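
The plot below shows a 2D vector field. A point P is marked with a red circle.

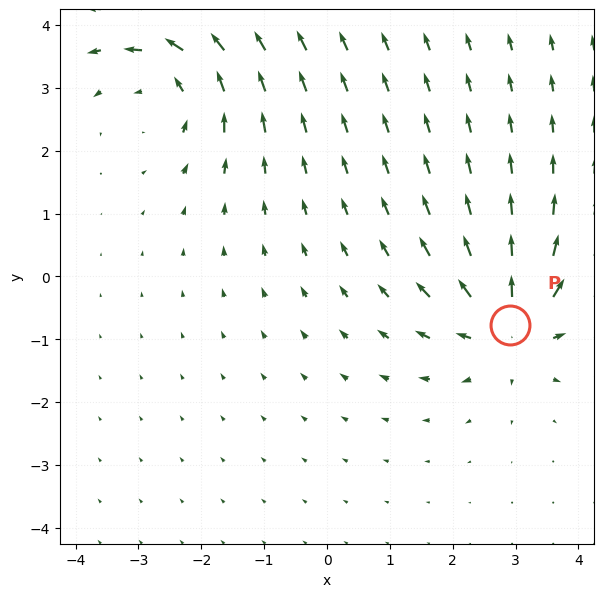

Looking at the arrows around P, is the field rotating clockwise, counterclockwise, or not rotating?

Near P at (2.9, -0.8) the arrows show no circulation. The curl there is ≈0.

not rotating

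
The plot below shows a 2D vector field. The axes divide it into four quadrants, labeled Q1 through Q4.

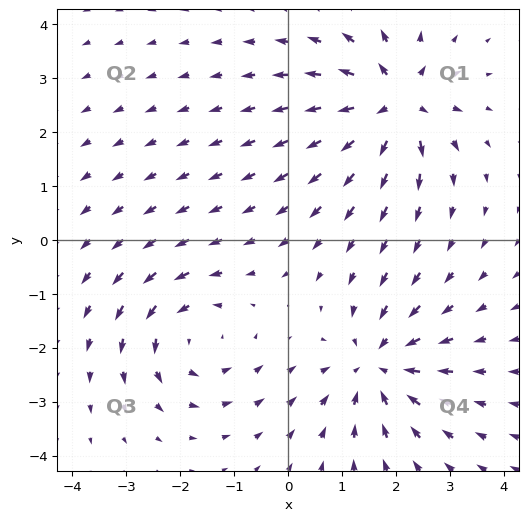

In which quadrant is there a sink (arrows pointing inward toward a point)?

Q4

The sink sits at approximately (1.7, -2.3), which lies in quadrant Q4. The divergence there is about -5, negative as expected for a sink.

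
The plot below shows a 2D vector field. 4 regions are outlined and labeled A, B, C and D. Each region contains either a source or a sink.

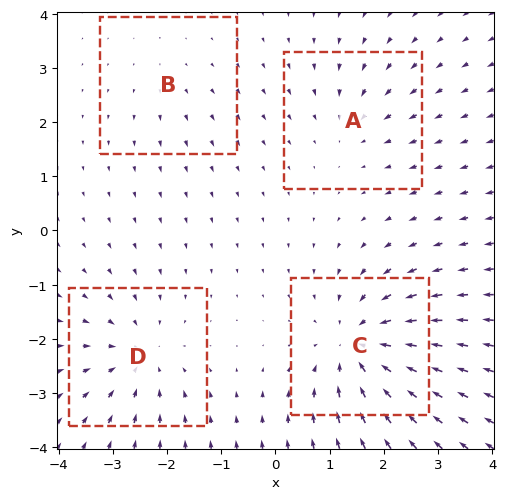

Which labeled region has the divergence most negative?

Divergence at each region's feature centre — A: about -3, B: about +2, C: about -7, D: about -5. Region C is most negative.

C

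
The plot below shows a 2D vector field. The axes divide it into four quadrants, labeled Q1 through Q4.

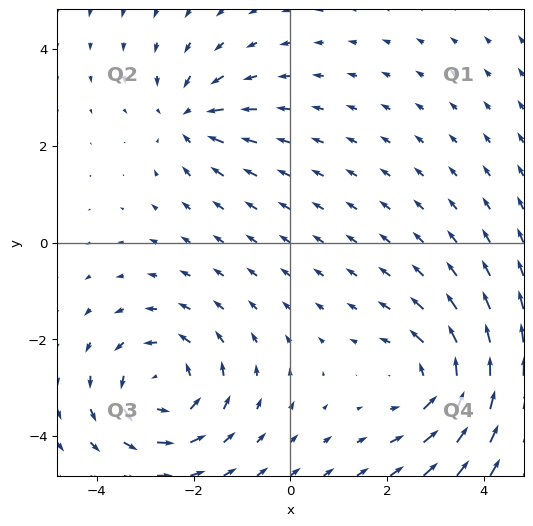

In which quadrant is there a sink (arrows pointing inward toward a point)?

Q2

The sink sits at approximately (-2.1, 2.6), which lies in quadrant Q2. The divergence there is about -3, negative as expected for a sink.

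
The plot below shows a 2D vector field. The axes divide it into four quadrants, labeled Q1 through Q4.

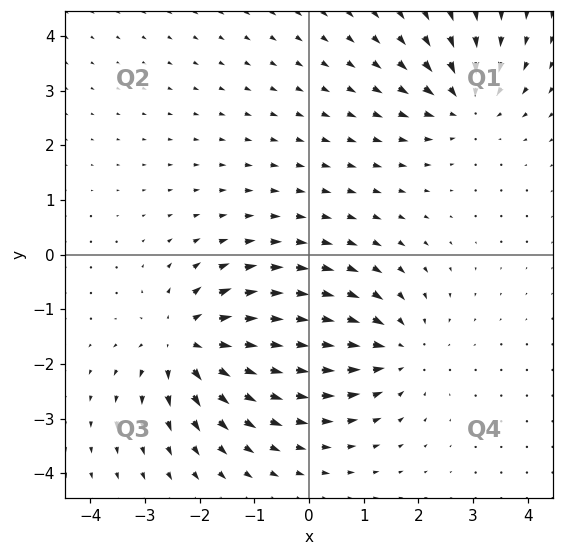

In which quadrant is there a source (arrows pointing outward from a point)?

Q3

The source sits at approximately (-2.2, -1.6), which lies in quadrant Q3. The divergence there is about +5, positive as expected for a source.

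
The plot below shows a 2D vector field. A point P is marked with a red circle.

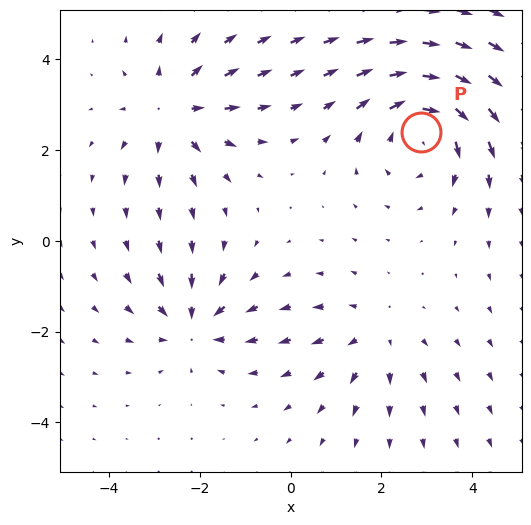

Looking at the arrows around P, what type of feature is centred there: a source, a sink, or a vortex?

vortex

At P (2.9, 2.4) the arrows circulate clockwise. Divergence ≈0, curl about -4 — near-zero divergence with nonzero curl is a vortex.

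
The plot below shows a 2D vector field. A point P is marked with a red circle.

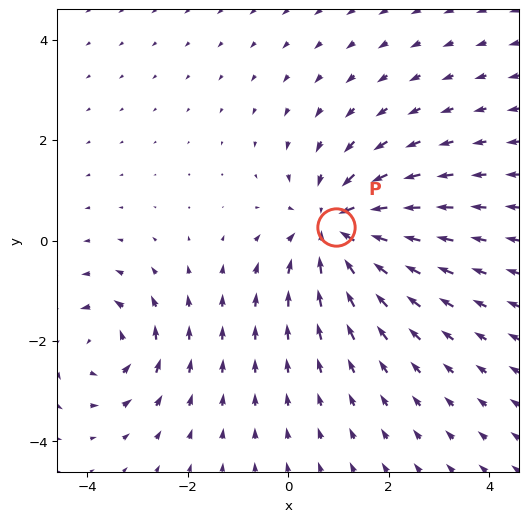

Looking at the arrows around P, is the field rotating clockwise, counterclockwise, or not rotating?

not rotating

Near P at (1.0, 0.3) the arrows show no circulation. The curl there is ≈0.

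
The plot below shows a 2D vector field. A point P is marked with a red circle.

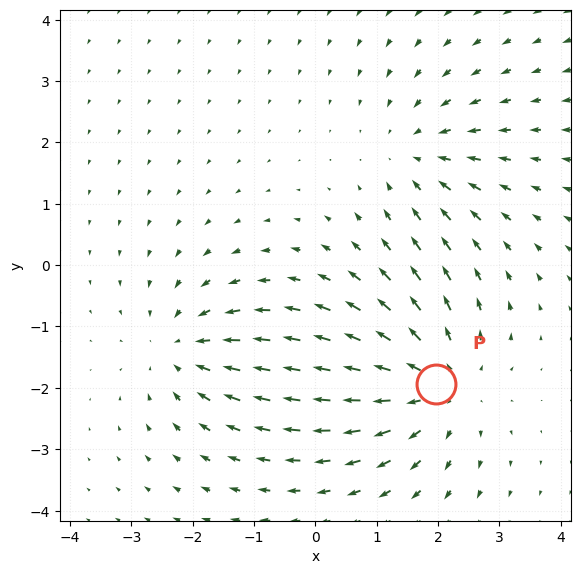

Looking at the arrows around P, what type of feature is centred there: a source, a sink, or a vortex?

At P (2.0, -1.9) the arrows spread outward. Divergence about +4, curl ≈0 — positive divergence with near-zero curl is a source.

source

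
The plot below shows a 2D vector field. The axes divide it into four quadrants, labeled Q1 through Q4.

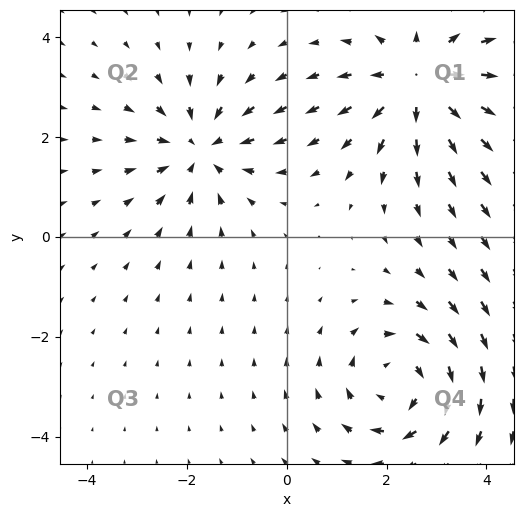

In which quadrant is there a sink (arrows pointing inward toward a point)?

The sink sits at approximately (-1.7, 1.8), which lies in quadrant Q2. The divergence there is about -4, negative as expected for a sink.

Q2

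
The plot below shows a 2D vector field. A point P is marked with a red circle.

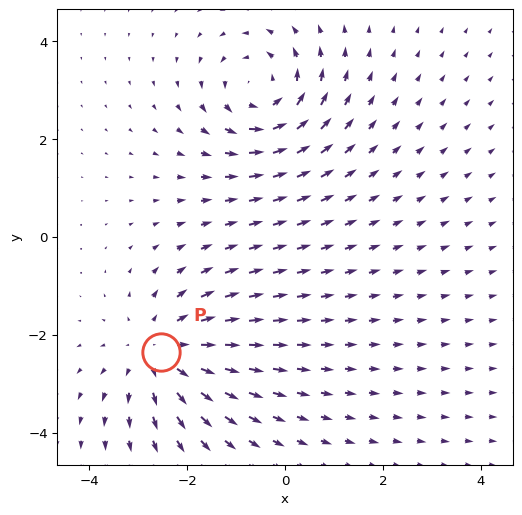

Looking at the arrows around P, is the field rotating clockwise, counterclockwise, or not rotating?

not rotating

Near P at (-2.5, -2.4) the arrows show no circulation. The curl there is ≈0.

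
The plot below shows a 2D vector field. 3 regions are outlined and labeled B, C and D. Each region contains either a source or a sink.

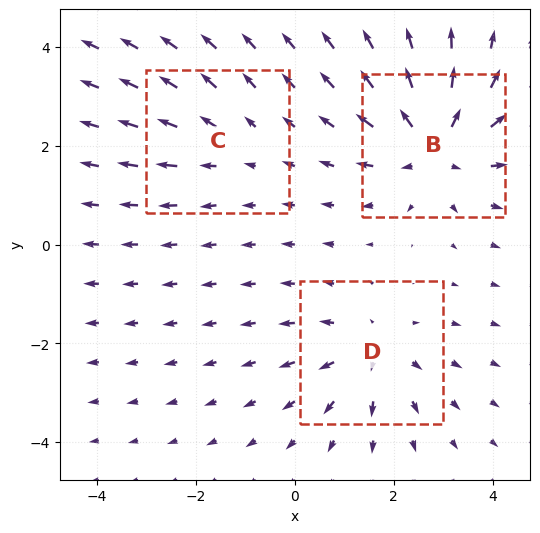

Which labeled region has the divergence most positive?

B

Divergence at each region's feature centre — B: about +4, C: about +2, D: about +3. Region B is most positive.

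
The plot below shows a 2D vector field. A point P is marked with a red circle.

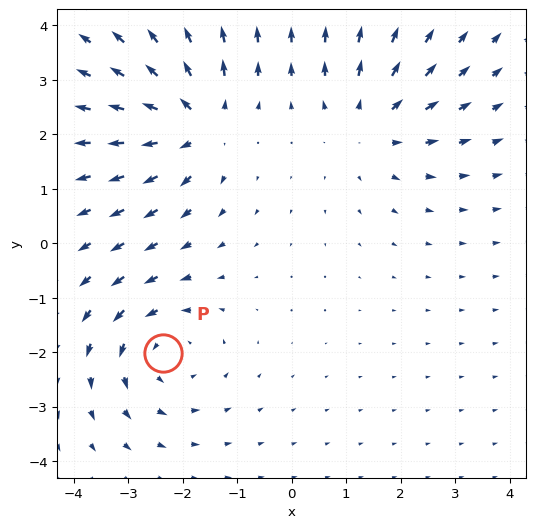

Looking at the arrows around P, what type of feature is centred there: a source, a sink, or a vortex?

At P (-2.4, -2.0) the arrows circulate counterclockwise. Divergence ≈0, curl about +4 — near-zero divergence with nonzero curl is a vortex.

vortex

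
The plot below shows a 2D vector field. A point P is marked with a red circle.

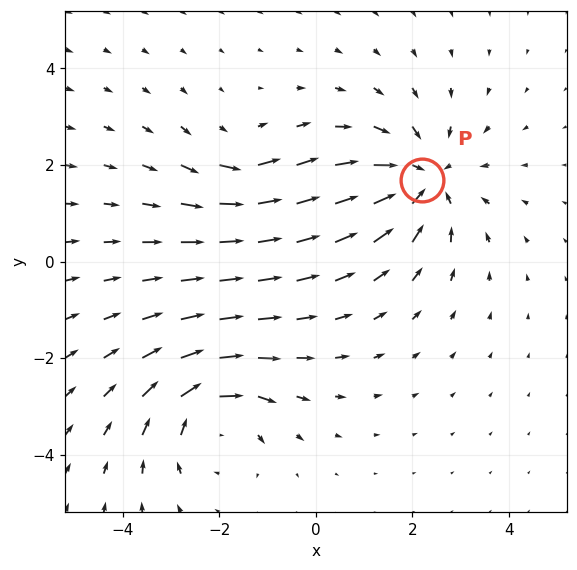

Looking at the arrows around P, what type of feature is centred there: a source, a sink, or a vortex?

At P (2.2, 1.7) the arrows converge inward. Divergence about -4, curl ≈0 — negative divergence with near-zero curl is a sink.

sink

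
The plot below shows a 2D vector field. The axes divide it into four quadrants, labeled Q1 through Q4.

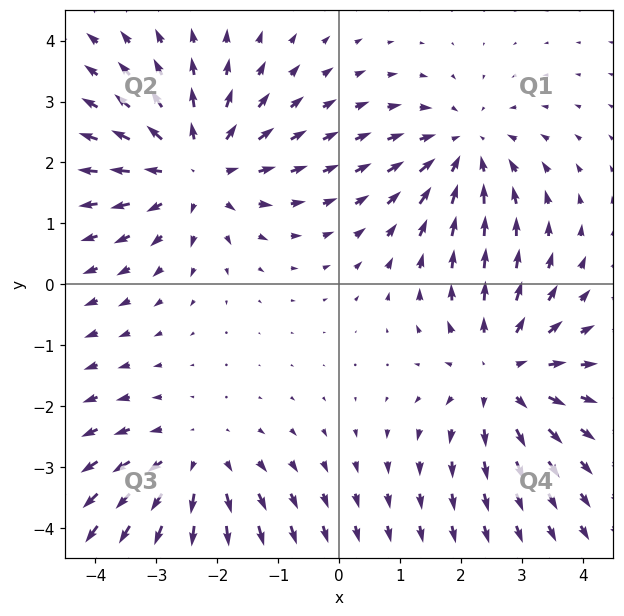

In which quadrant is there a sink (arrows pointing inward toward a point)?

Q1

The sink sits at approximately (2.0, 2.2), which lies in quadrant Q1. The divergence there is about -3, negative as expected for a sink.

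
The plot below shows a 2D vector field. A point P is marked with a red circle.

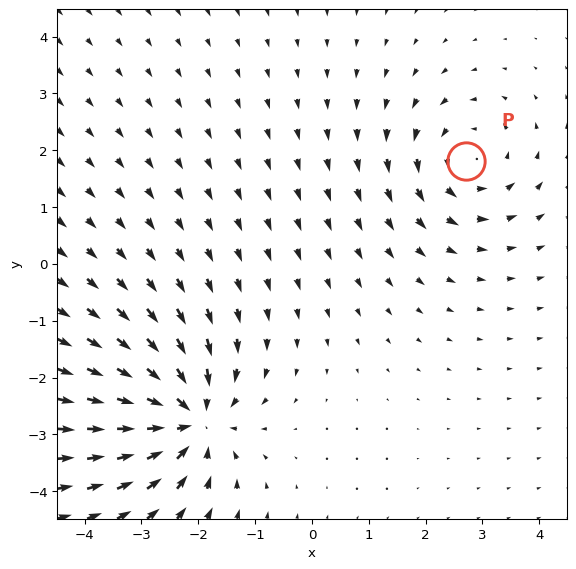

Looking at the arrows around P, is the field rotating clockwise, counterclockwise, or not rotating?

counterclockwise

Near P at (2.7, 1.8) the arrows circulate counterclockwise. The curl (z-component) there is about +3; positive curl means counterclockwise rotation.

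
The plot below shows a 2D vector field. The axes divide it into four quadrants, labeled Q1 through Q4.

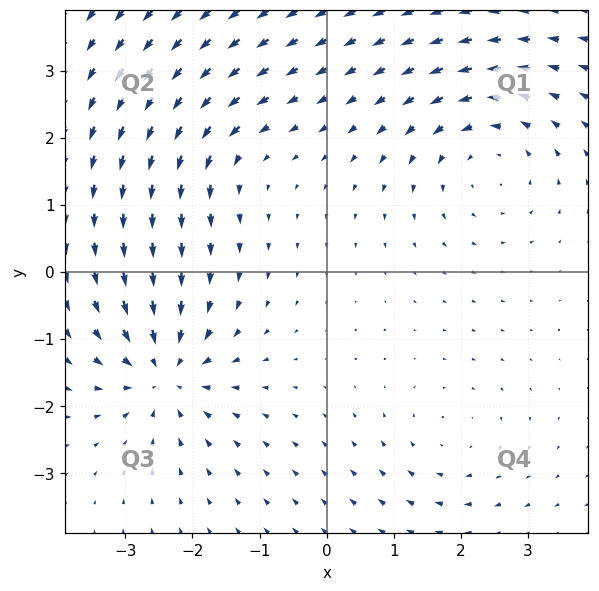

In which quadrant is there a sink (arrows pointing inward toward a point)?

Q3

The sink sits at approximately (-2.4, -1.5), which lies in quadrant Q3. The divergence there is about -6, negative as expected for a sink.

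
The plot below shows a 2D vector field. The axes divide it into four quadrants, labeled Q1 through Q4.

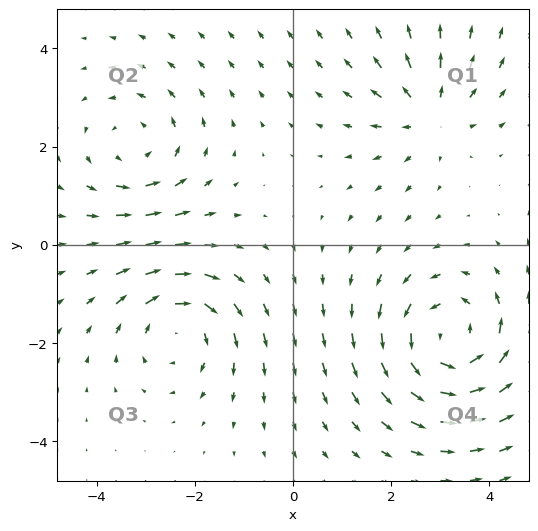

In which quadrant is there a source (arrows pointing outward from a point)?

The source sits at approximately (2.8, 2.7), which lies in quadrant Q1. The divergence there is about +3, positive as expected for a source.

Q1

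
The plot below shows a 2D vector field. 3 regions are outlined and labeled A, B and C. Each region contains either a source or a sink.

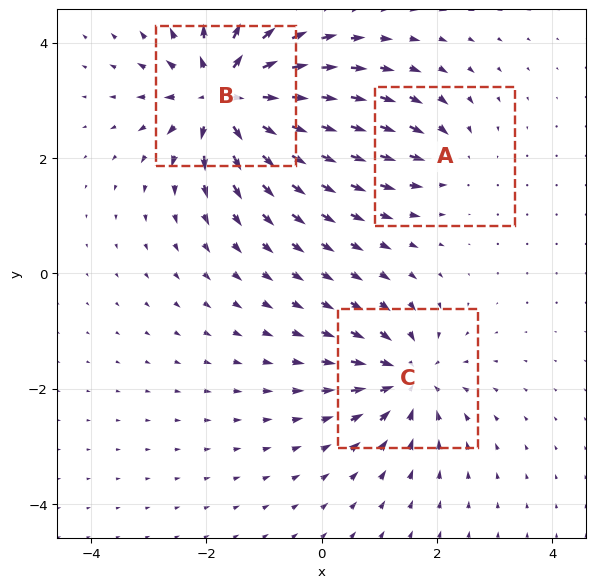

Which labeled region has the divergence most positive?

B

Divergence at each region's feature centre — A: about -2, B: about +6, C: about -4. Region B is most positive.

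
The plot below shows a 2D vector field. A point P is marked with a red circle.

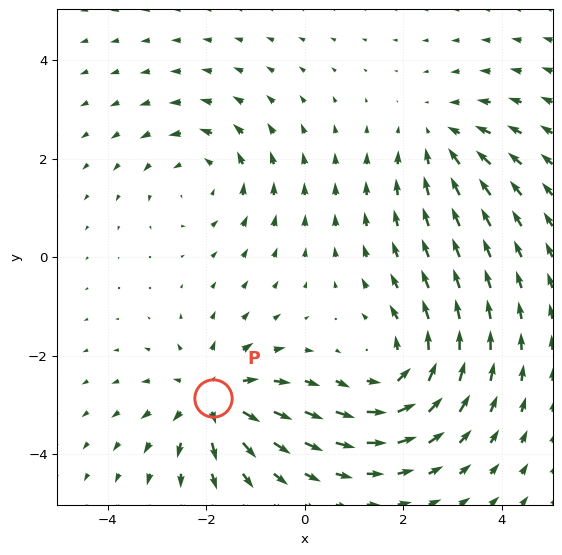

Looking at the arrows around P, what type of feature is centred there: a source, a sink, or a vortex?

source

At P (-1.9, -2.9) the arrows spread outward. Divergence about +4, curl ≈0 — positive divergence with near-zero curl is a source.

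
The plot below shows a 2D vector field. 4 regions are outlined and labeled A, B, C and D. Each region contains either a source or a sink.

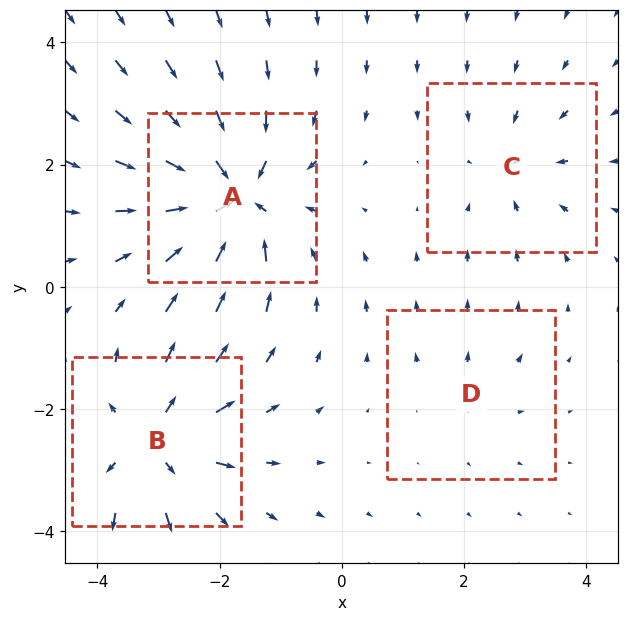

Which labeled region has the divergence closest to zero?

Divergence at each region's feature centre — A: about -8, B: about +6, C: about -3, D: about +2. Region D is closest to zero.

D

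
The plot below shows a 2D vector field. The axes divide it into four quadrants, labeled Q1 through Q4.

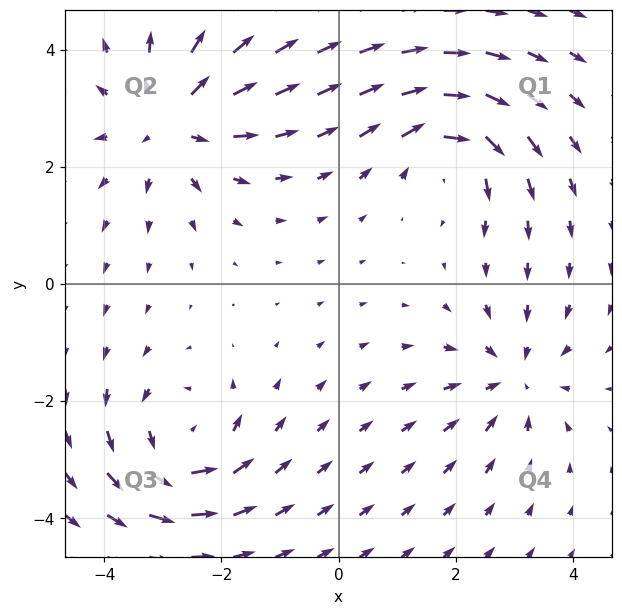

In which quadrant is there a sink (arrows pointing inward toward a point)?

Q4

The sink sits at approximately (3.0, -1.6), which lies in quadrant Q4. The divergence there is about -4, negative as expected for a sink.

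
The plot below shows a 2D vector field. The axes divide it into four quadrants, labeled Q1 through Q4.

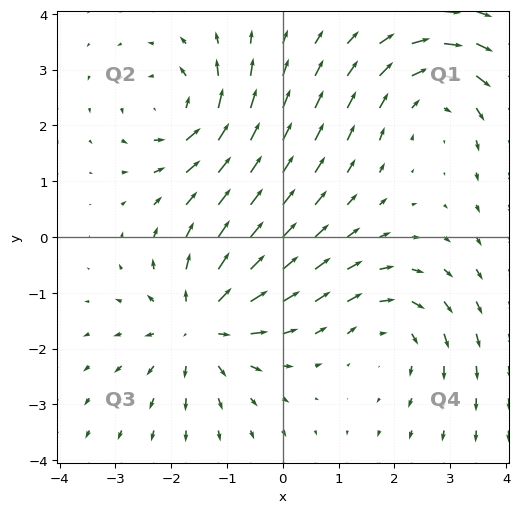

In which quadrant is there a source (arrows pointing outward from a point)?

The source sits at approximately (-1.5, -1.6), which lies in quadrant Q3. The divergence there is about +5, positive as expected for a source.

Q3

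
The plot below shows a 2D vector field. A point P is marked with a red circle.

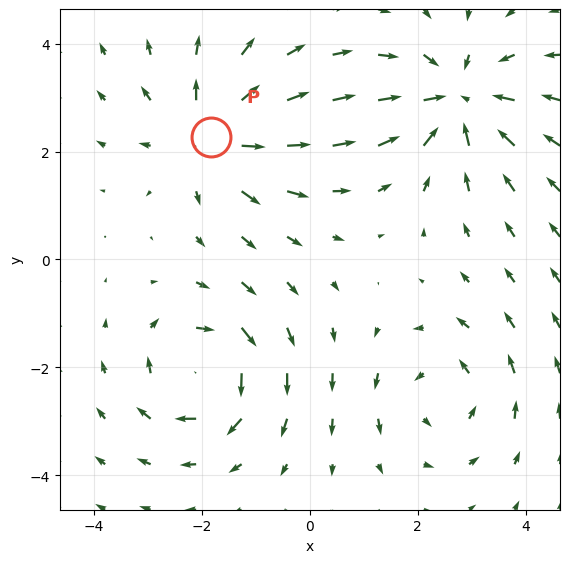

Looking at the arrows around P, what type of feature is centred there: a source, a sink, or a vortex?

At P (-1.8, 2.3) the arrows spread outward. Divergence about +4, curl ≈0 — positive divergence with near-zero curl is a source.

source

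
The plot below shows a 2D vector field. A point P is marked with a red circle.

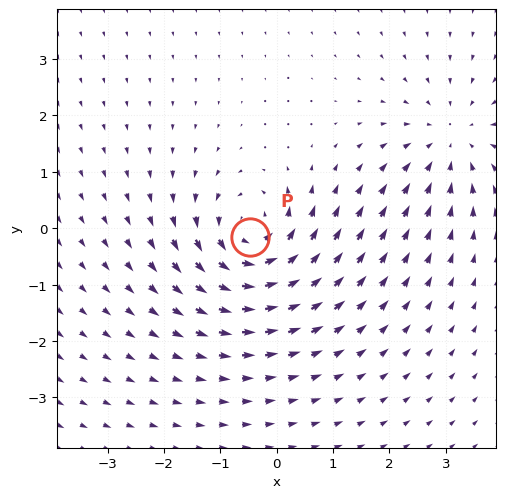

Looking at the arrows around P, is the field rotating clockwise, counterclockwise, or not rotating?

Near P at (-0.5, -0.2) the arrows circulate counterclockwise. The curl (z-component) there is about +4; positive curl means counterclockwise rotation.

counterclockwise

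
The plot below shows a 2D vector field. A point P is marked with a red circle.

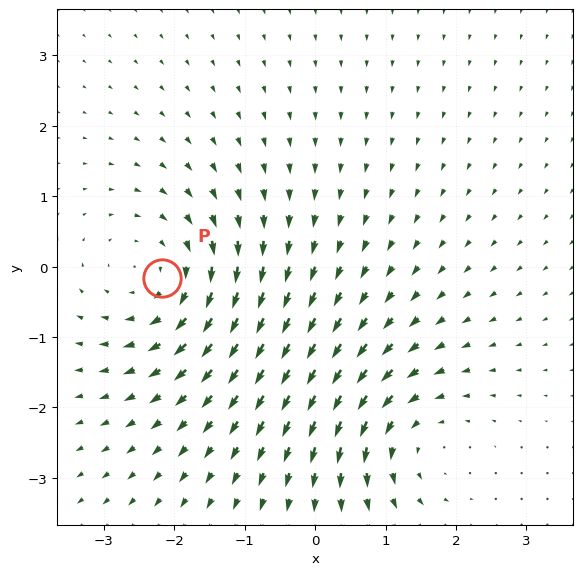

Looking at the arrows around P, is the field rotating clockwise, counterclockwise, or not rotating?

Near P at (-2.2, -0.2) the arrows circulate clockwise. The curl (z-component) there is about -3; negative curl means clockwise rotation.

clockwise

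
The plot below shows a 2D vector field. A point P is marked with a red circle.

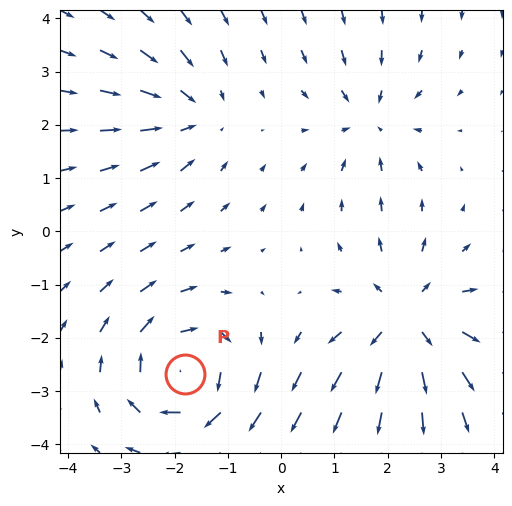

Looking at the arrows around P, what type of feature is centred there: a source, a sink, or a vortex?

At P (-1.8, -2.7) the arrows circulate clockwise. Divergence ≈0, curl about -5 — near-zero divergence with nonzero curl is a vortex.

vortex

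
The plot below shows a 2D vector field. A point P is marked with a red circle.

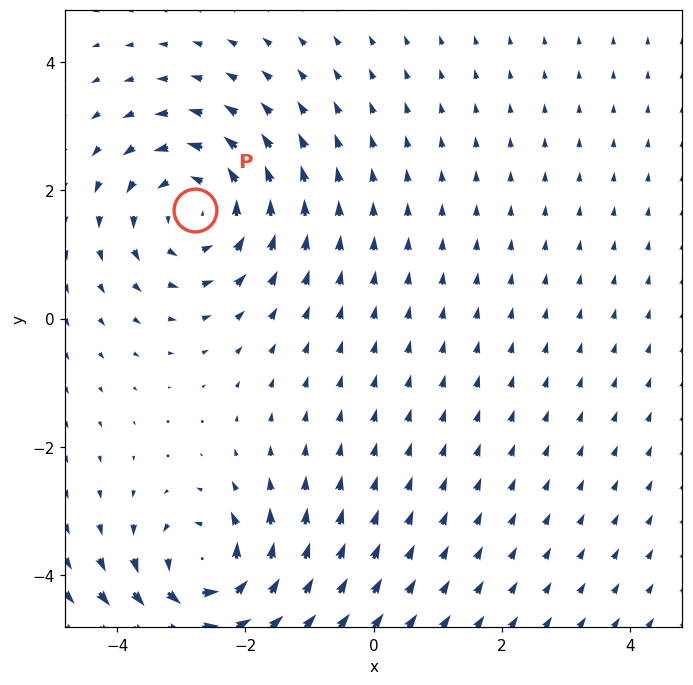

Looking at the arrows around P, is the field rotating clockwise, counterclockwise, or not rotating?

Near P at (-2.8, 1.7) the arrows circulate counterclockwise. The curl (z-component) there is about +3; positive curl means counterclockwise rotation.

counterclockwise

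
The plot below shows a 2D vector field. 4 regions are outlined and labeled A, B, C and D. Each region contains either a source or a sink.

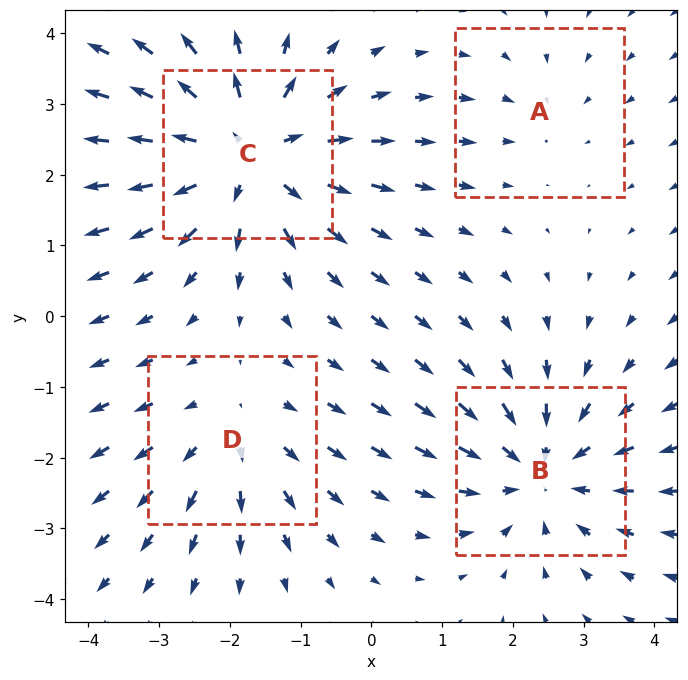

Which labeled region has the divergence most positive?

C

Divergence at each region's feature centre — A: about -2, B: about -4, C: about +6, D: about +3. Region C is most positive.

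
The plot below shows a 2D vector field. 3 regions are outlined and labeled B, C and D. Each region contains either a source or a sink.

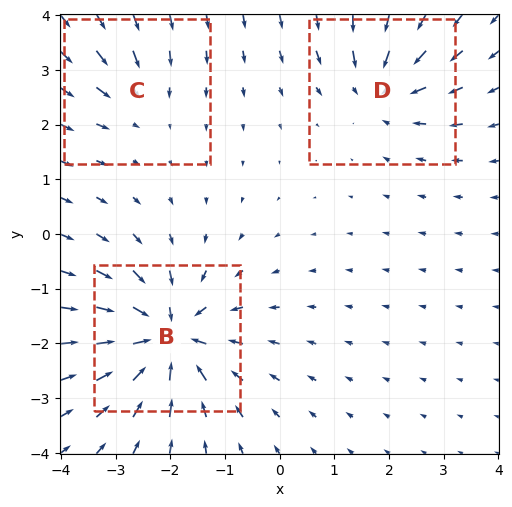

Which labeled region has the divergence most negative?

Divergence at each region's feature centre — B: about -6, C: about -2, D: about -4. Region B is most negative.

B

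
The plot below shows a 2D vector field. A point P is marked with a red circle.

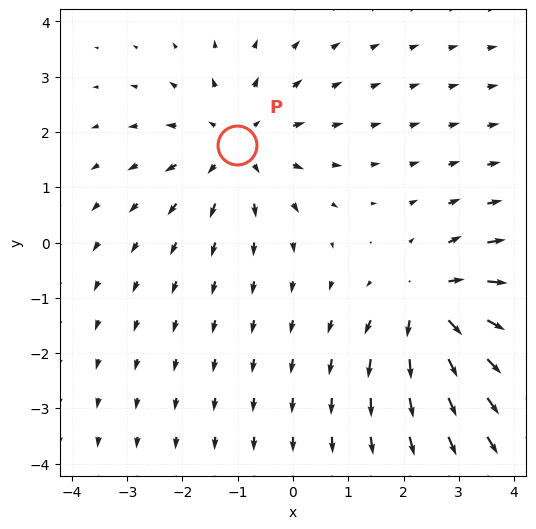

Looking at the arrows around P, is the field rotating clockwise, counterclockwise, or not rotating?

Near P at (-1.0, 1.8) the arrows show no circulation. The curl there is ≈0.

not rotating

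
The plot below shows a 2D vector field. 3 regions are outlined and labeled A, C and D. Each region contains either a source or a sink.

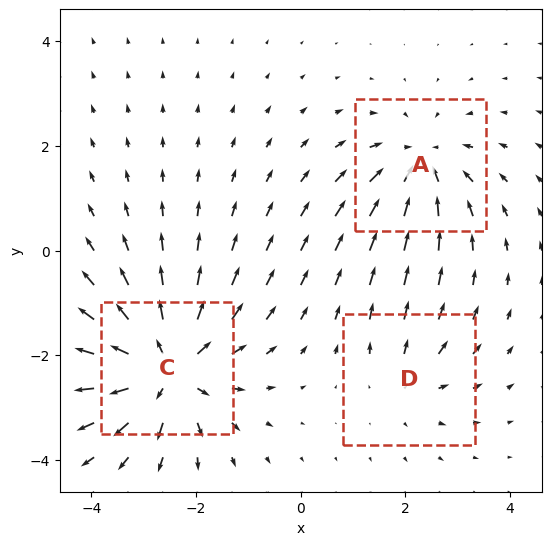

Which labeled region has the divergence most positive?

C

Divergence at each region's feature centre — A: about -4, C: about +5, D: about +2. Region C is most positive.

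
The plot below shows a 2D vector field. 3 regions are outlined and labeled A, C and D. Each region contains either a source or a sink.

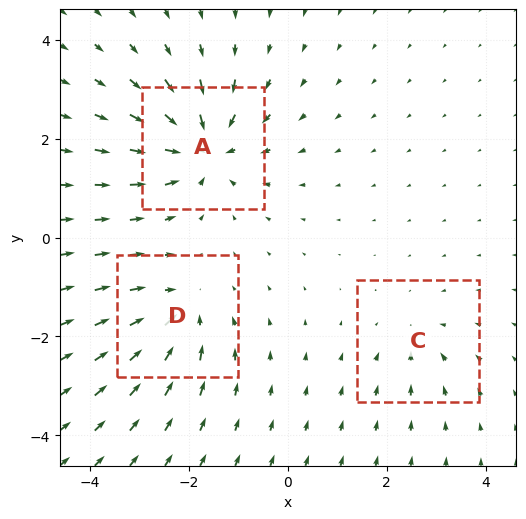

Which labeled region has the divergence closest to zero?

Divergence at each region's feature centre — A: about -5, C: about -2, D: about -4. Region C is closest to zero.

C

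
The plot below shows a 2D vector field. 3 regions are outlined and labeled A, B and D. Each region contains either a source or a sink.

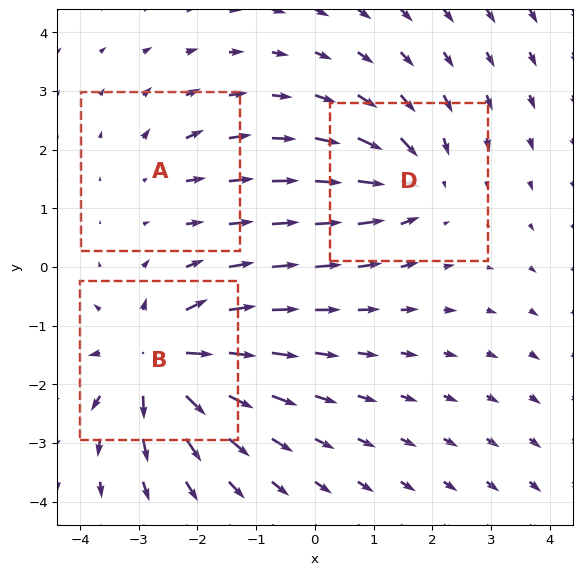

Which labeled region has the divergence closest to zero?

A

Divergence at each region's feature centre — A: about +2, B: about +6, D: about -4. Region A is closest to zero.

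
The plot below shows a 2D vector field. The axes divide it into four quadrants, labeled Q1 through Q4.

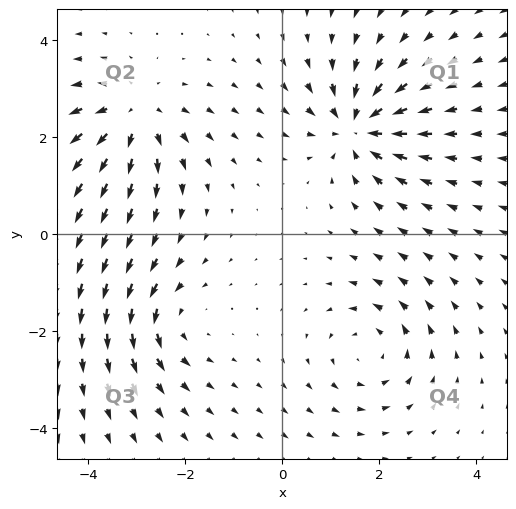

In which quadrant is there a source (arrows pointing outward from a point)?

The source sits at approximately (-3.1, 2.4), which lies in quadrant Q2. The divergence there is about +5, positive as expected for a source.

Q2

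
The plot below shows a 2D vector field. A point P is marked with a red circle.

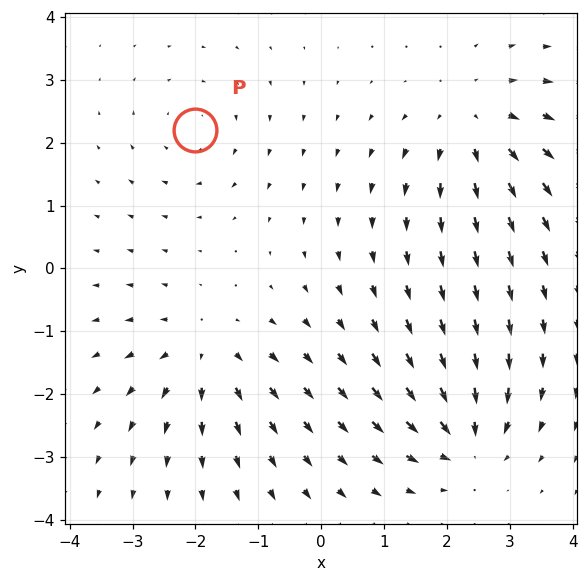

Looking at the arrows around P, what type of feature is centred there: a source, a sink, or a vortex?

vortex

At P (-2.0, 2.2) the arrows circulate clockwise. Divergence ≈0, curl about -3 — near-zero divergence with nonzero curl is a vortex.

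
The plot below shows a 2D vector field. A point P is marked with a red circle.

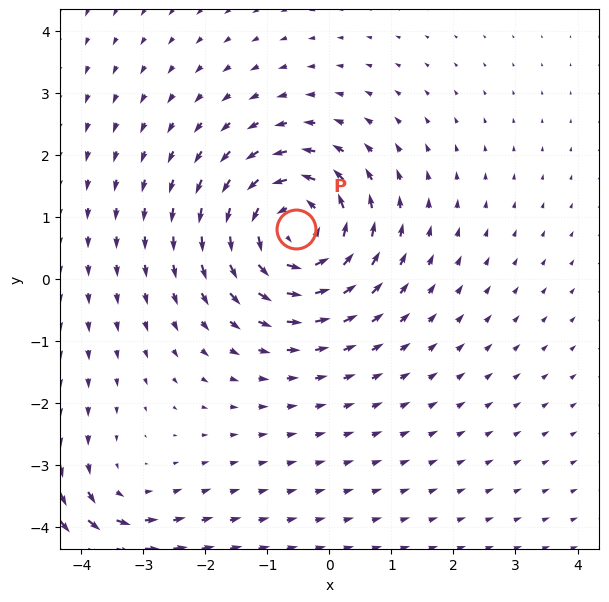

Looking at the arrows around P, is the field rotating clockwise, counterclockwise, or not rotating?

Near P at (-0.5, 0.8) the arrows circulate counterclockwise. The curl (z-component) there is about +6; positive curl means counterclockwise rotation.

counterclockwise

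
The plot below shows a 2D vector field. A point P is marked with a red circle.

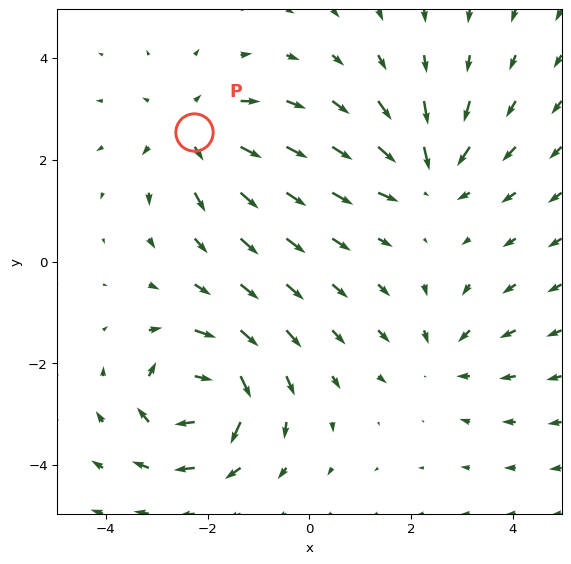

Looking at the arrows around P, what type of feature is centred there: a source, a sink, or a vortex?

source

At P (-2.3, 2.5) the arrows spread outward. Divergence about +4, curl ≈0 — positive divergence with near-zero curl is a source.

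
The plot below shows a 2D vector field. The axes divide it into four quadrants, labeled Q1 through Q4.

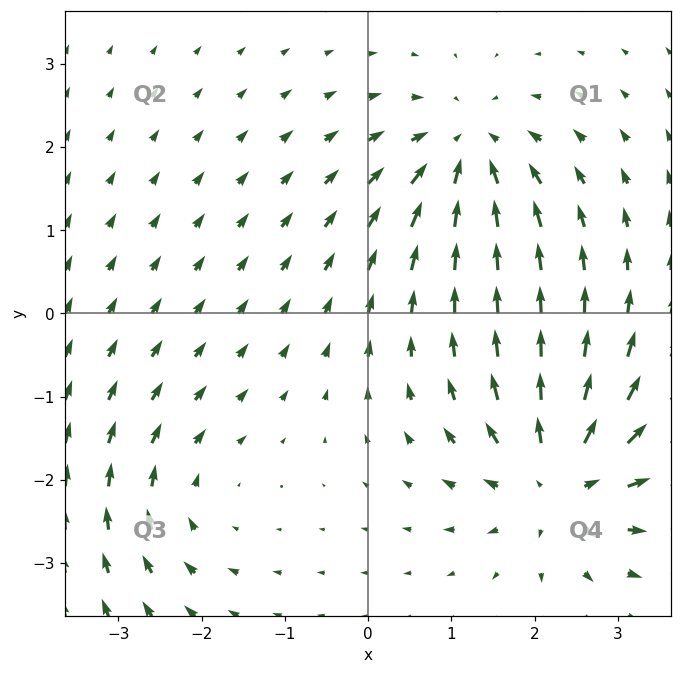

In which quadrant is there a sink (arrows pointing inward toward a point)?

Q1

The sink sits at approximately (1.2, 1.9), which lies in quadrant Q1. The divergence there is about -5, negative as expected for a sink.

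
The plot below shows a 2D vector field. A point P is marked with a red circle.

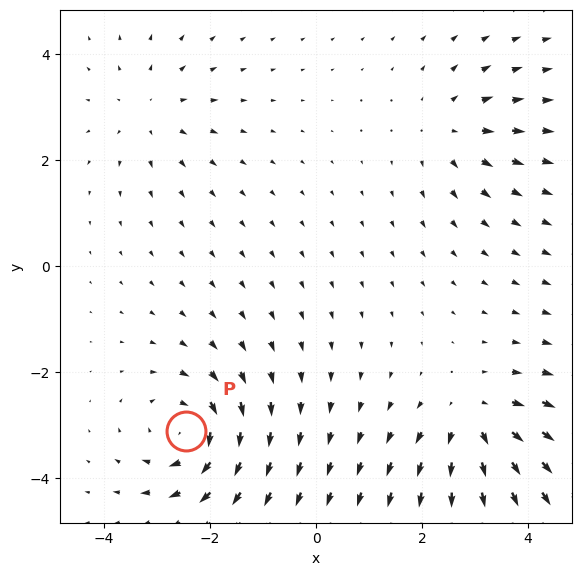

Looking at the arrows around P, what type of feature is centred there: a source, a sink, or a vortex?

At P (-2.4, -3.1) the arrows circulate clockwise. Divergence ≈0, curl about -6 — near-zero divergence with nonzero curl is a vortex.

vortex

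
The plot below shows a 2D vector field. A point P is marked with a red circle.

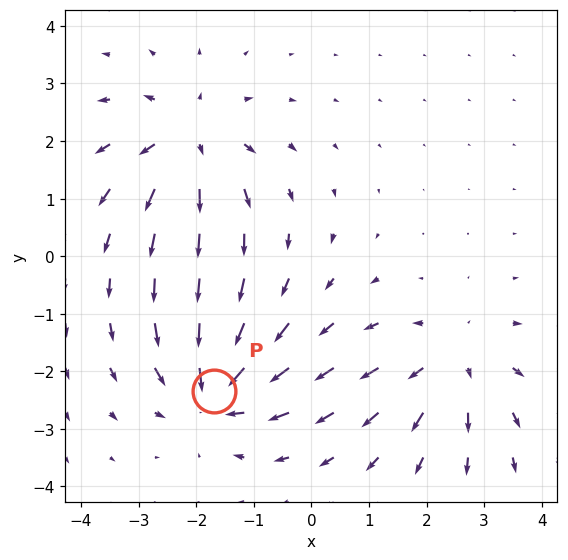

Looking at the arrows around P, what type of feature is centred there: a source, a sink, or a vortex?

At P (-1.7, -2.3) the arrows converge inward. Divergence about -5, curl ≈0 — negative divergence with near-zero curl is a sink.

sink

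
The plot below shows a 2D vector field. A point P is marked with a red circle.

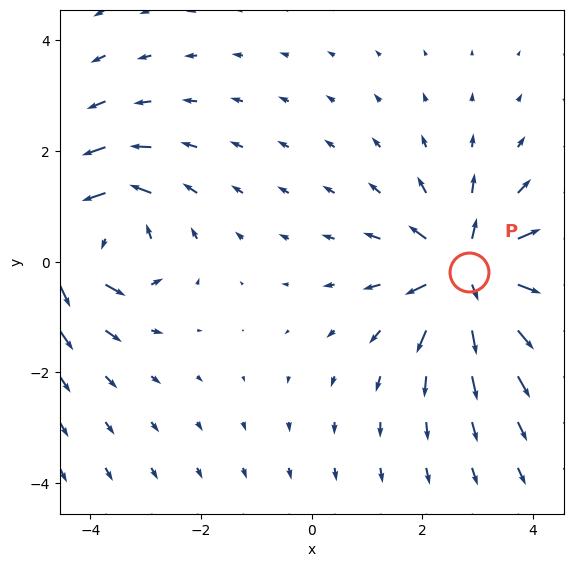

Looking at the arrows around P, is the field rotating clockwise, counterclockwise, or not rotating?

not rotating

Near P at (2.8, -0.2) the arrows show no circulation. The curl there is ≈0.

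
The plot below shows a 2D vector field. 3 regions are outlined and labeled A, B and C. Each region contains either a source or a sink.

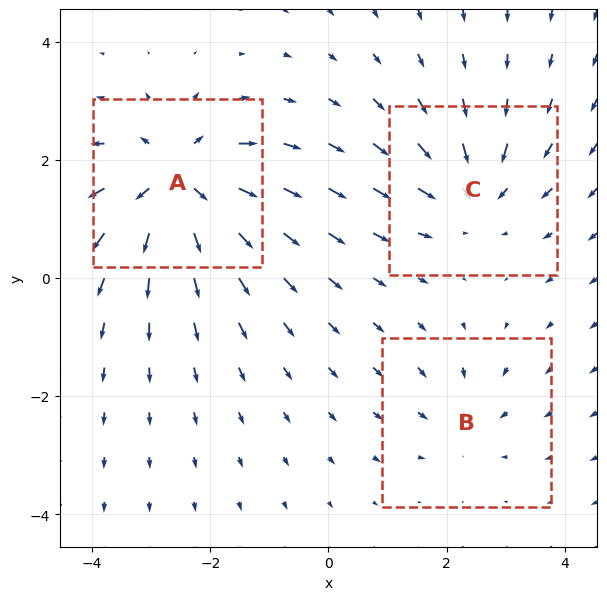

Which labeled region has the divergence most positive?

Divergence at each region's feature centre — A: about +6, B: about -2, C: about -4. Region A is most positive.

A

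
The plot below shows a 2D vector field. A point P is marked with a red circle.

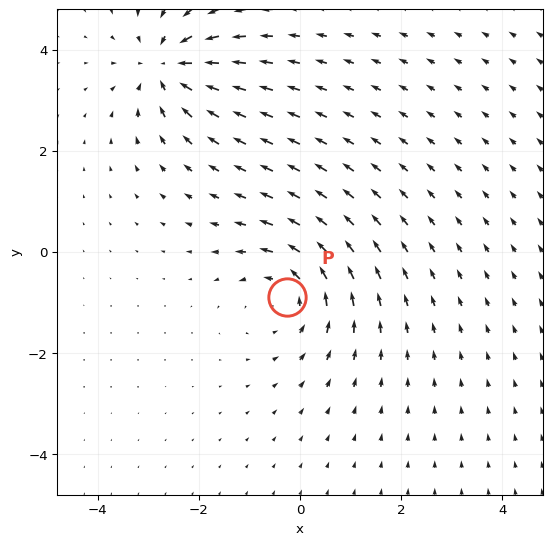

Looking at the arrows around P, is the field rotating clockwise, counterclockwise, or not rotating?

counterclockwise

Near P at (-0.2, -0.9) the arrows circulate counterclockwise. The curl (z-component) there is about +3; positive curl means counterclockwise rotation.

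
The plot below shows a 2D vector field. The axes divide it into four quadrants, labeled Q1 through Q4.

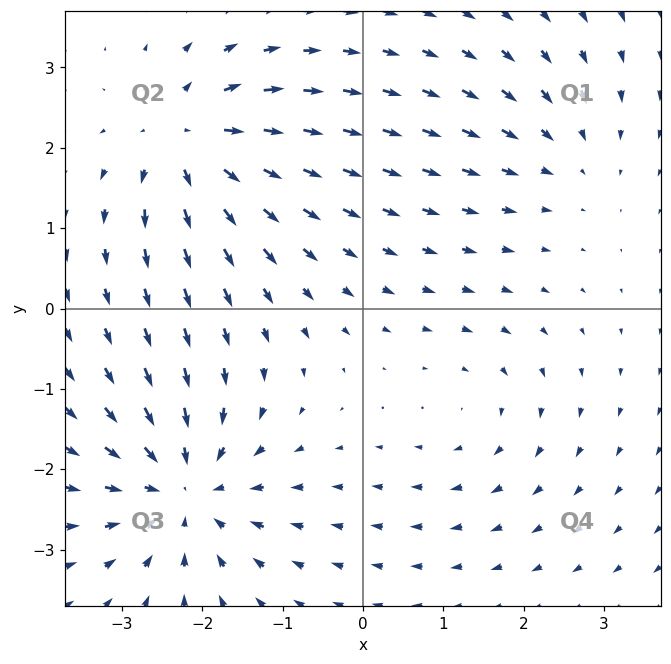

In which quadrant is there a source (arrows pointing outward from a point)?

The source sits at approximately (-2.2, 2.1), which lies in quadrant Q2. The divergence there is about +6, positive as expected for a source.

Q2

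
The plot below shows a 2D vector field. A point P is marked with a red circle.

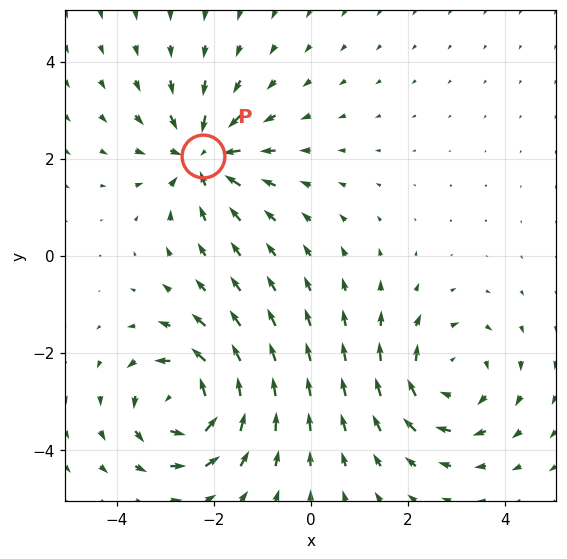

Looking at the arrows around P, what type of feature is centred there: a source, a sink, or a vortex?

sink

At P (-2.2, 2.0) the arrows converge inward. Divergence about -5, curl ≈0 — negative divergence with near-zero curl is a sink.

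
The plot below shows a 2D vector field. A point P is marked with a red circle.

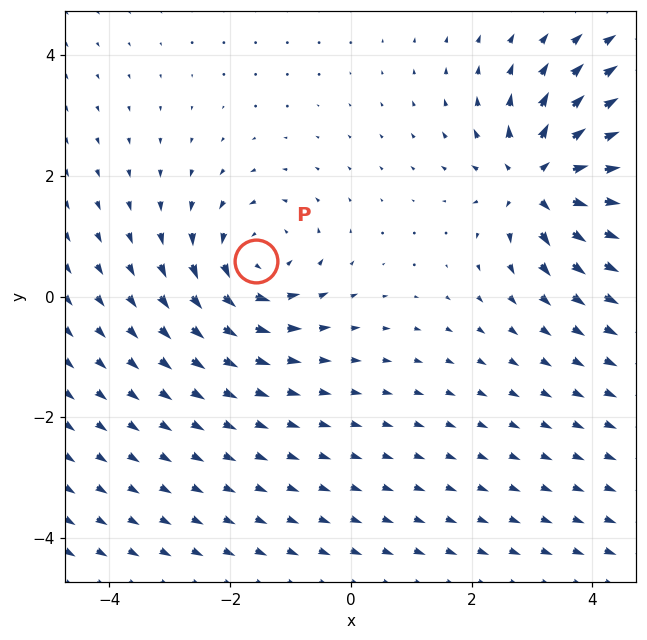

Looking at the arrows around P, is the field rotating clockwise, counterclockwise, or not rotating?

Near P at (-1.6, 0.6) the arrows circulate counterclockwise. The curl (z-component) there is about +3; positive curl means counterclockwise rotation.

counterclockwise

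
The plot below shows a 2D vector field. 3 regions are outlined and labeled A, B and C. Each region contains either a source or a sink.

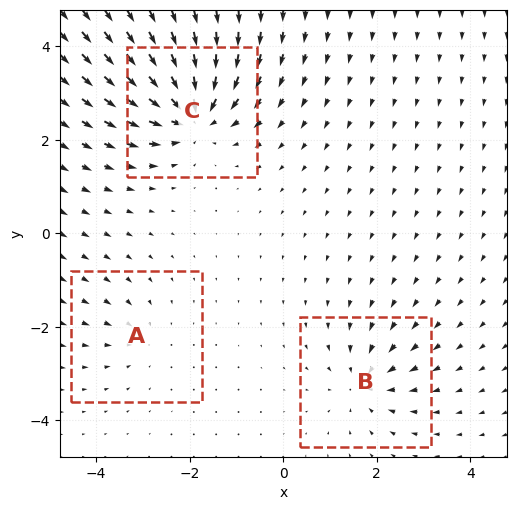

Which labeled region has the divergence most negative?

C

Divergence at each region's feature centre — A: about -2, B: about -4, C: about -6. Region C is most negative.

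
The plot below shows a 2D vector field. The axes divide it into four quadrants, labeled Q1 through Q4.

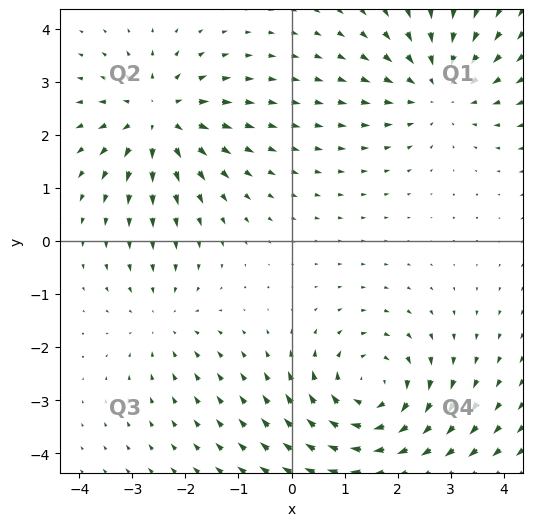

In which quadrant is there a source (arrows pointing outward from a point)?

Q2

The source sits at approximately (-2.5, 2.3), which lies in quadrant Q2. The divergence there is about +4, positive as expected for a source.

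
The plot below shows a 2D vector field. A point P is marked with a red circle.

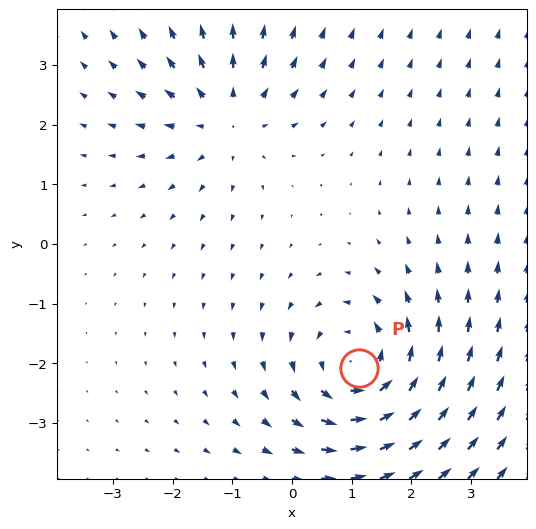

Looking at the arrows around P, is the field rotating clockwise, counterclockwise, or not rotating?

Near P at (1.1, -2.1) the arrows circulate counterclockwise. The curl (z-component) there is about +5; positive curl means counterclockwise rotation.

counterclockwise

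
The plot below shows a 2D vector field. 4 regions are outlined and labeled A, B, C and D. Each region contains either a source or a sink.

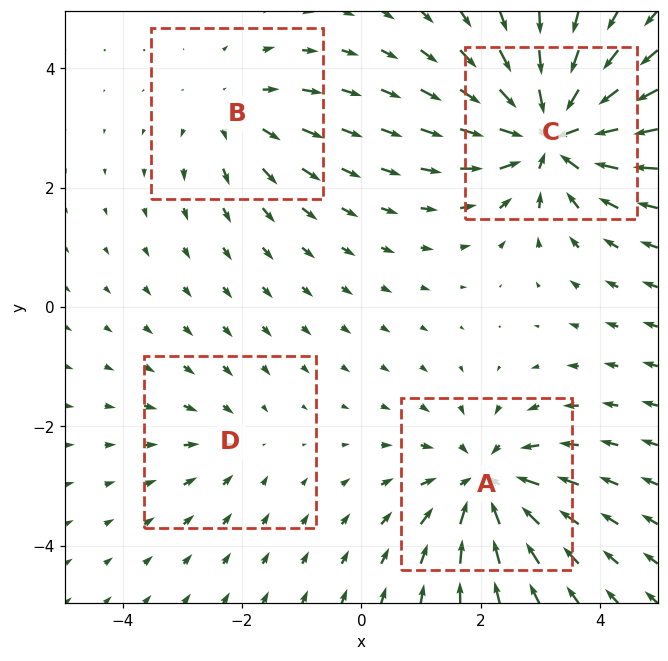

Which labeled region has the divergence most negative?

C

Divergence at each region's feature centre — A: about -5, B: about +3, C: about -7, D: about -2. Region C is most negative.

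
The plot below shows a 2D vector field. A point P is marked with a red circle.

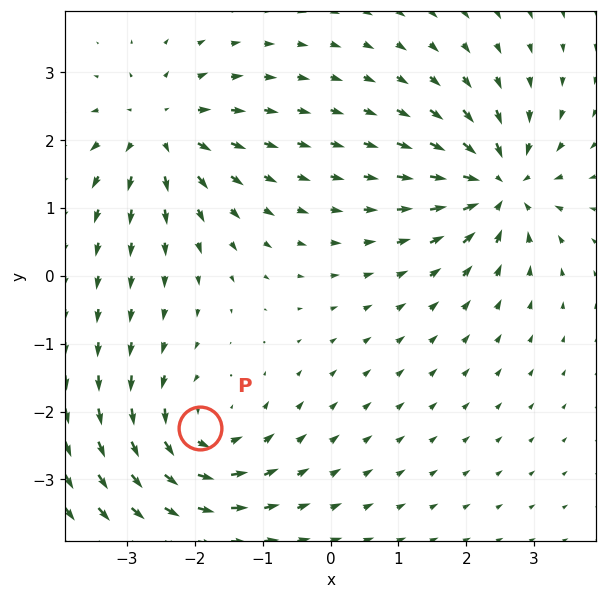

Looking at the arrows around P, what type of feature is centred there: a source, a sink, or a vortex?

vortex

At P (-1.9, -2.2) the arrows circulate counterclockwise. Divergence ≈0, curl about +6 — near-zero divergence with nonzero curl is a vortex.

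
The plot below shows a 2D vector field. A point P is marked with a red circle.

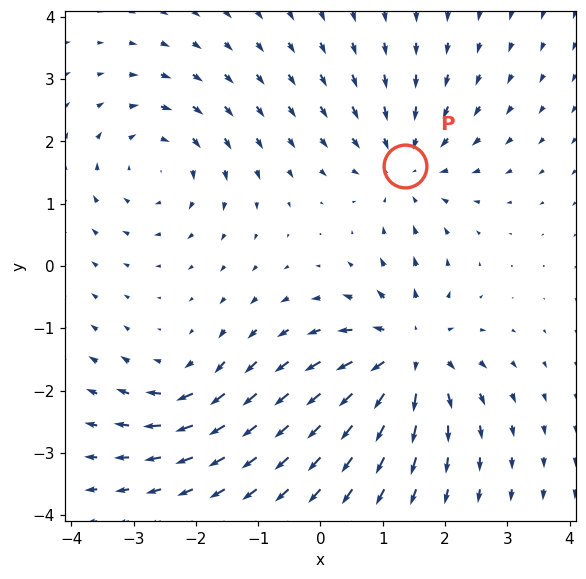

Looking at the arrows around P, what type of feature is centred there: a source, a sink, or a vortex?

At P (1.4, 1.6) the arrows converge inward. Divergence about -4, curl ≈0 — negative divergence with near-zero curl is a sink.

sink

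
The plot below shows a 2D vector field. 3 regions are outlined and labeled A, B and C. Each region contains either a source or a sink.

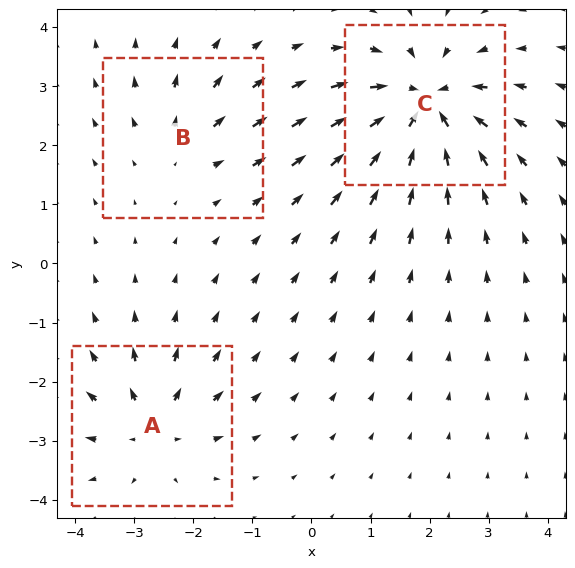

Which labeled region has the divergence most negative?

C

Divergence at each region's feature centre — A: about +4, B: about +3, C: about -7. Region C is most negative.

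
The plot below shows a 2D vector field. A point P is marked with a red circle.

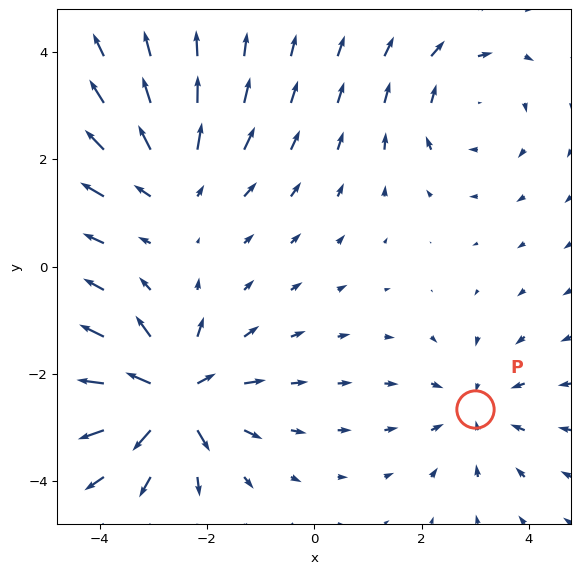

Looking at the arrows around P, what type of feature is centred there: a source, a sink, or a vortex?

sink

At P (3.0, -2.7) the arrows converge inward. Divergence about -3, curl ≈0 — negative divergence with near-zero curl is a sink.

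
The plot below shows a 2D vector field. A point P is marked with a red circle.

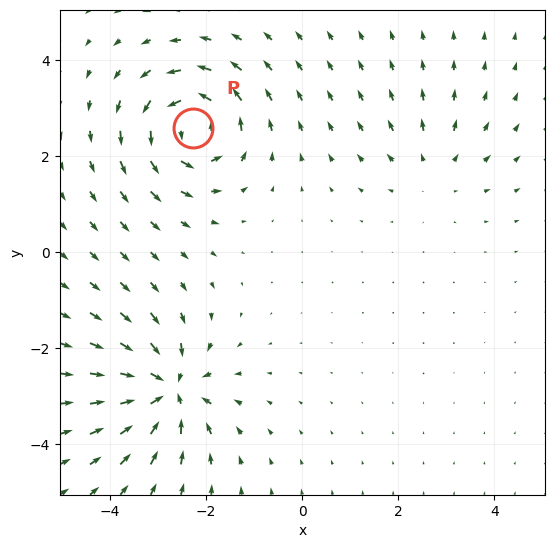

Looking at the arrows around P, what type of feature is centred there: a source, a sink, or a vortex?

vortex

At P (-2.3, 2.6) the arrows circulate counterclockwise. Divergence ≈0, curl about +6 — near-zero divergence with nonzero curl is a vortex.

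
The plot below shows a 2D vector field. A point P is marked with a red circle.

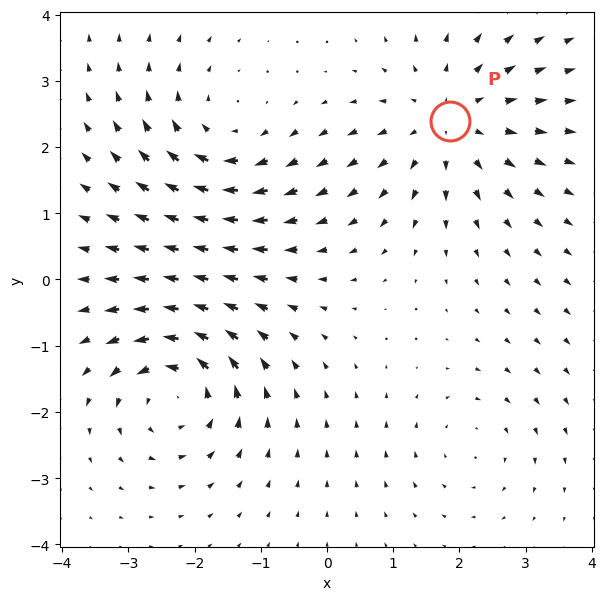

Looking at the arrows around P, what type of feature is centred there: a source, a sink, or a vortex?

At P (1.9, 2.4) the arrows spread outward. Divergence about +4, curl ≈0 — positive divergence with near-zero curl is a source.

source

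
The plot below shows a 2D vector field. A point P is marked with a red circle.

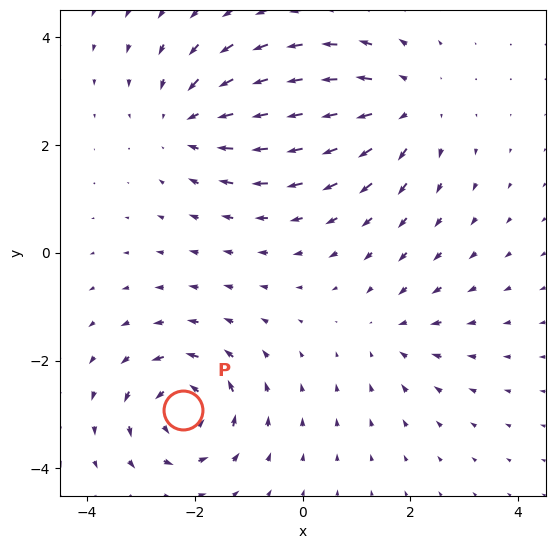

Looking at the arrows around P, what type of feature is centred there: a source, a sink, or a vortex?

vortex

At P (-2.2, -2.9) the arrows circulate counterclockwise. Divergence ≈0, curl about +6 — near-zero divergence with nonzero curl is a vortex.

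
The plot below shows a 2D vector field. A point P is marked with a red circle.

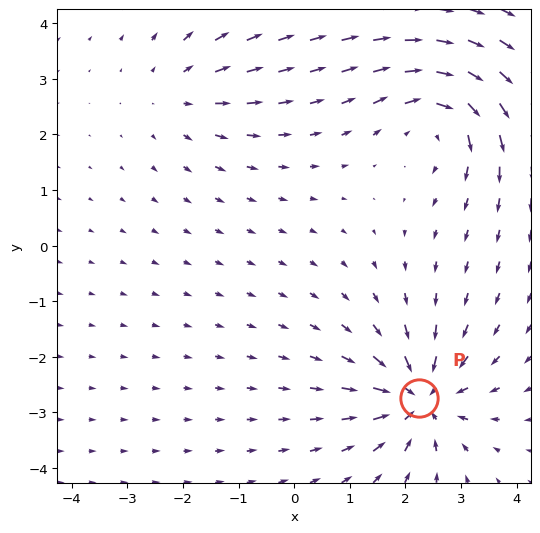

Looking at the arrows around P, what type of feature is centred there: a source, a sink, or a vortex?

sink

At P (2.2, -2.7) the arrows converge inward. Divergence about -6, curl ≈0 — negative divergence with near-zero curl is a sink.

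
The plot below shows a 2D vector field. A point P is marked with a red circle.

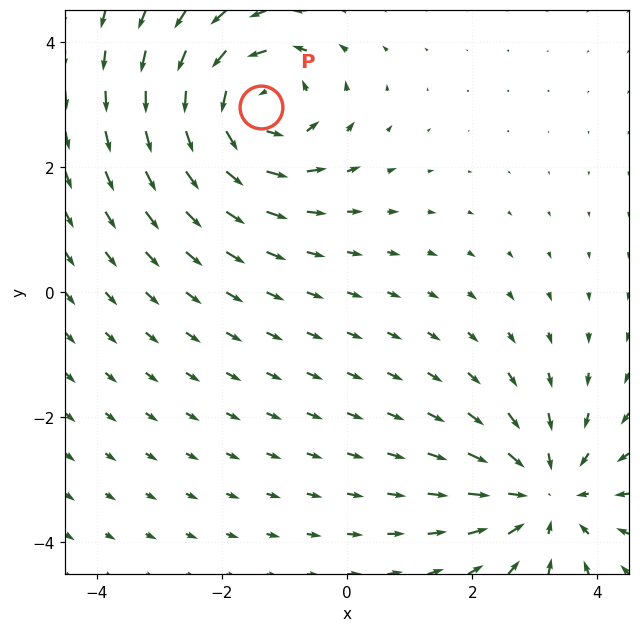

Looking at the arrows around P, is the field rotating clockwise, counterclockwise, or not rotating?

Near P at (-1.4, 3.0) the arrows circulate counterclockwise. The curl (z-component) there is about +5; positive curl means counterclockwise rotation.

counterclockwise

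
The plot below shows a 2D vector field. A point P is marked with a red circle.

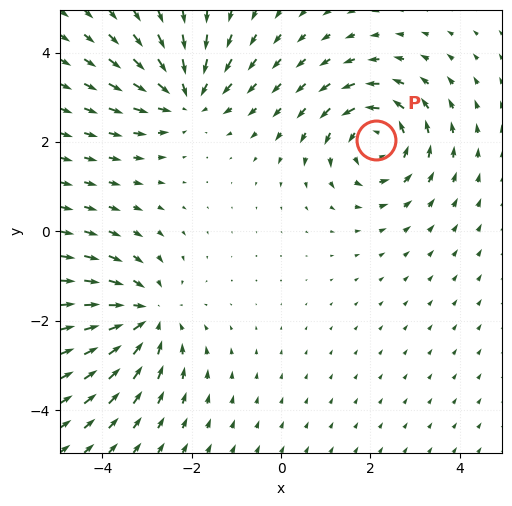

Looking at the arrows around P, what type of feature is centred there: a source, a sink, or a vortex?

At P (2.1, 2.0) the arrows circulate counterclockwise. Divergence ≈0, curl about +5 — near-zero divergence with nonzero curl is a vortex.

vortex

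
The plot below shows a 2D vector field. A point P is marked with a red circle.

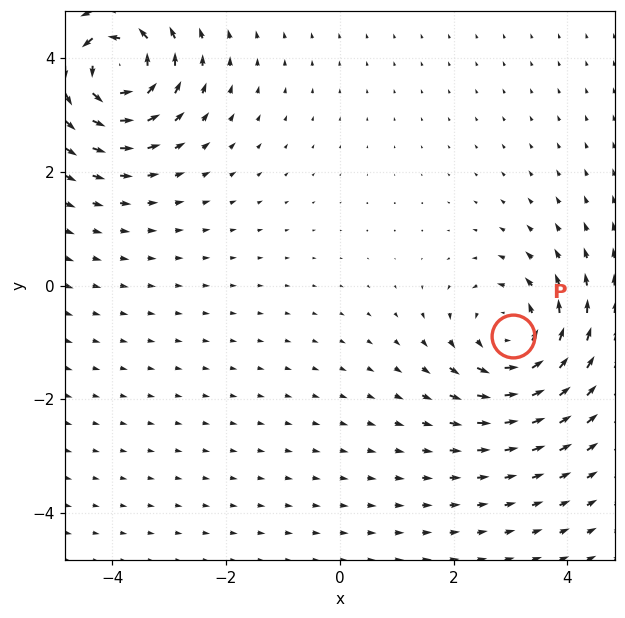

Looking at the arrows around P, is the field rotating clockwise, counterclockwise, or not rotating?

counterclockwise

Near P at (3.0, -0.9) the arrows circulate counterclockwise. The curl (z-component) there is about +4; positive curl means counterclockwise rotation.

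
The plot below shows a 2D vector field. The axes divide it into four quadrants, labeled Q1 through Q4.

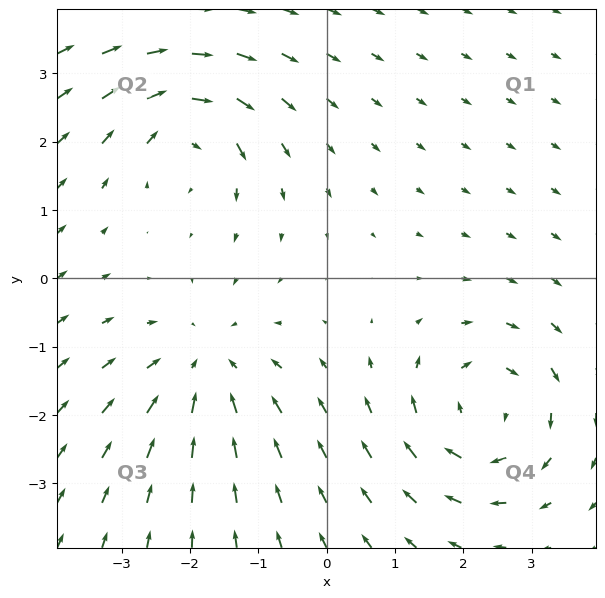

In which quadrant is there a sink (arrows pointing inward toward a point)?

The sink sits at approximately (-1.8, -1.3), which lies in quadrant Q3. The divergence there is about -4, negative as expected for a sink.

Q3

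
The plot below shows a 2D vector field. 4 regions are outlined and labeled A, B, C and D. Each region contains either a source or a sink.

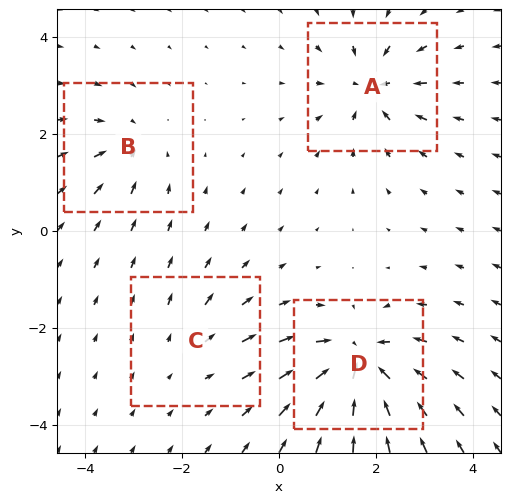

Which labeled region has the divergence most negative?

Divergence at each region's feature centre — A: about -6, B: about -4, C: about +2, D: about -8. Region D is most negative.

D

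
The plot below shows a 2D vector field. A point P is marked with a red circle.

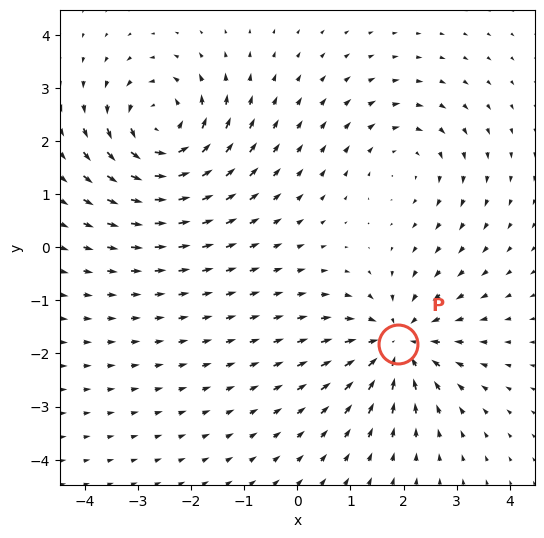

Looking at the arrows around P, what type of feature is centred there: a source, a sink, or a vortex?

sink

At P (1.9, -1.8) the arrows converge inward. Divergence about -5, curl ≈0 — negative divergence with near-zero curl is a sink.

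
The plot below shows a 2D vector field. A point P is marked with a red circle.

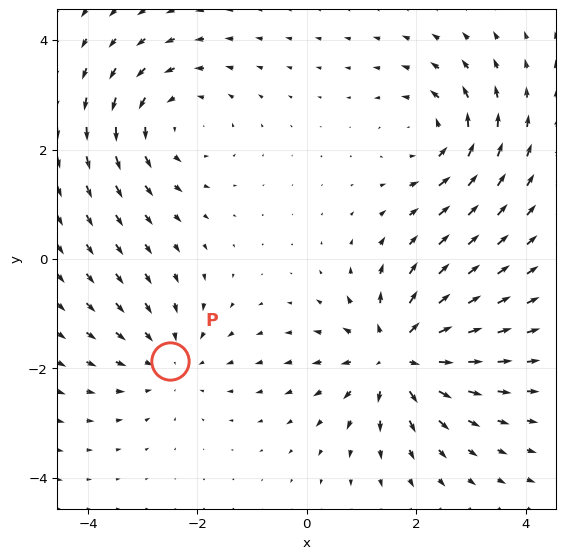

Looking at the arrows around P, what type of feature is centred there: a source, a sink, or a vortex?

At P (-2.5, -1.9) the arrows converge inward. Divergence about -3, curl ≈0 — negative divergence with near-zero curl is a sink.

sink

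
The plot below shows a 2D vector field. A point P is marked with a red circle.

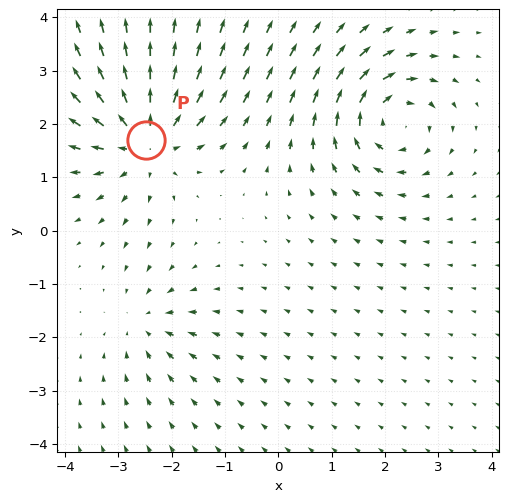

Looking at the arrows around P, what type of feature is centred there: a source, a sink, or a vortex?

source

At P (-2.5, 1.7) the arrows spread outward. Divergence about +6, curl ≈0 — positive divergence with near-zero curl is a source.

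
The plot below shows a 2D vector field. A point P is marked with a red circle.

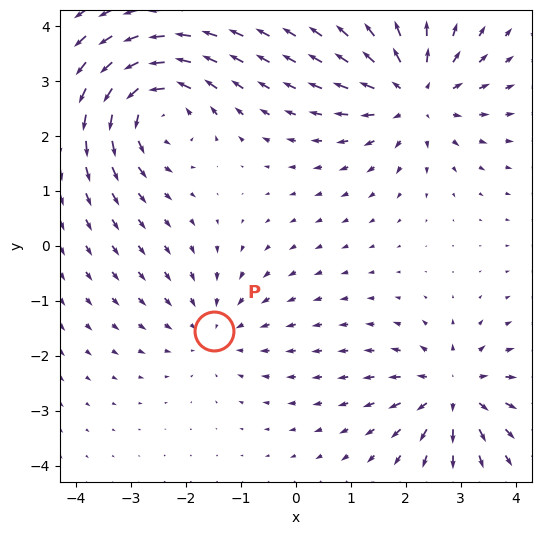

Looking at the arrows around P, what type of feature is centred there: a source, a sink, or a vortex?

At P (-1.5, -1.5) the arrows converge inward. Divergence about -3, curl ≈0 — negative divergence with near-zero curl is a sink.

sink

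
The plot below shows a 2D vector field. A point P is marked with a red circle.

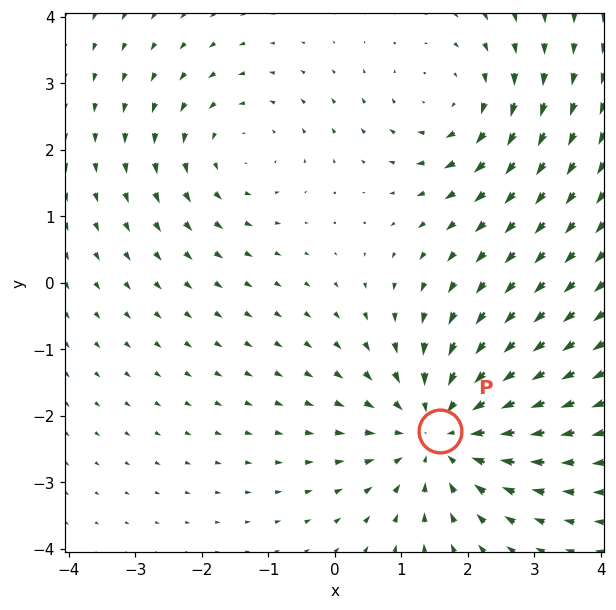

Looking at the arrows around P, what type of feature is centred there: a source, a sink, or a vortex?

At P (1.6, -2.2) the arrows converge inward. Divergence about -3, curl ≈0 — negative divergence with near-zero curl is a sink.

sink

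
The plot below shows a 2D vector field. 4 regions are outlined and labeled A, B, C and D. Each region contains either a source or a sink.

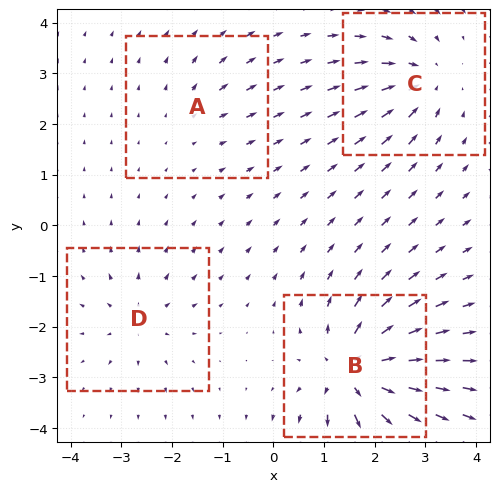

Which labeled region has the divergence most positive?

Divergence at each region's feature centre — A: about +3, B: about +9, C: about -6, D: about +4. Region B is most positive.

B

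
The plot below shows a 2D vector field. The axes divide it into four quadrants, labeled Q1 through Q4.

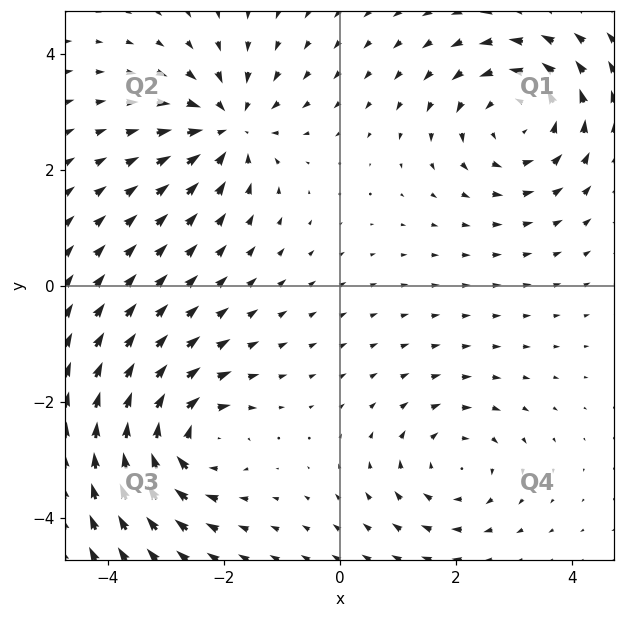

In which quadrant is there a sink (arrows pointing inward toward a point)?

The sink sits at approximately (-1.9, 2.7), which lies in quadrant Q2. The divergence there is about -4, negative as expected for a sink.

Q2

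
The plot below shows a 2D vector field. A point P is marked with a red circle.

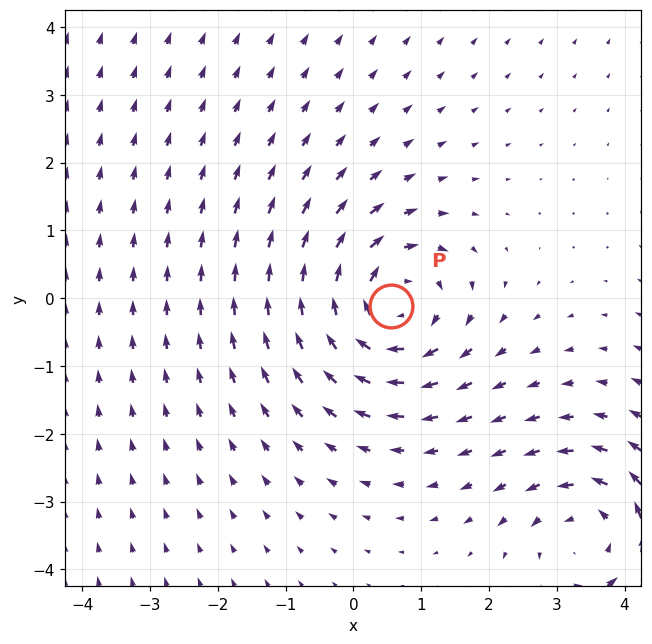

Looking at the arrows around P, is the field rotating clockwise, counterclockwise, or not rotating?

clockwise

Near P at (0.6, -0.1) the arrows circulate clockwise. The curl (z-component) there is about -5; negative curl means clockwise rotation.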